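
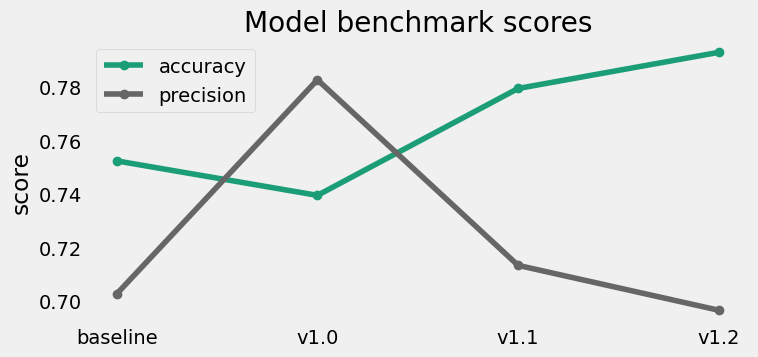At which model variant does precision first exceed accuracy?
baseline: precision ≈ 0.70 vs accuracy ≈ 0.75 (not yet); v1.0: precision ≈ 0.78 vs accuracy ≈ 0.74 (first crossover).

v1.0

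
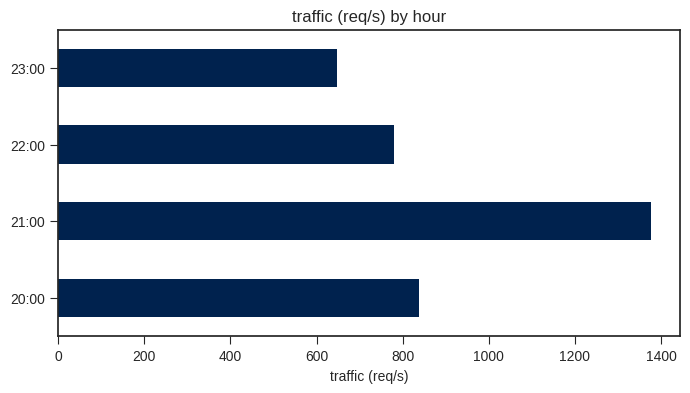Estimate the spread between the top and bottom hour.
≈ 800

Max 21:00 ≈ 1400, min 23:00 ≈ 600; range ≈ 800.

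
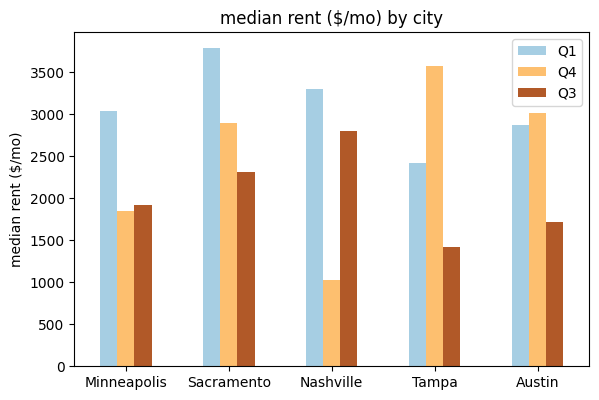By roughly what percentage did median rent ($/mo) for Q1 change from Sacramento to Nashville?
≈ -12.5%

Sacramento ≈ 4000, Nashville ≈ 3500; (3500 − 4000) / 4000 ≈ -12.5%.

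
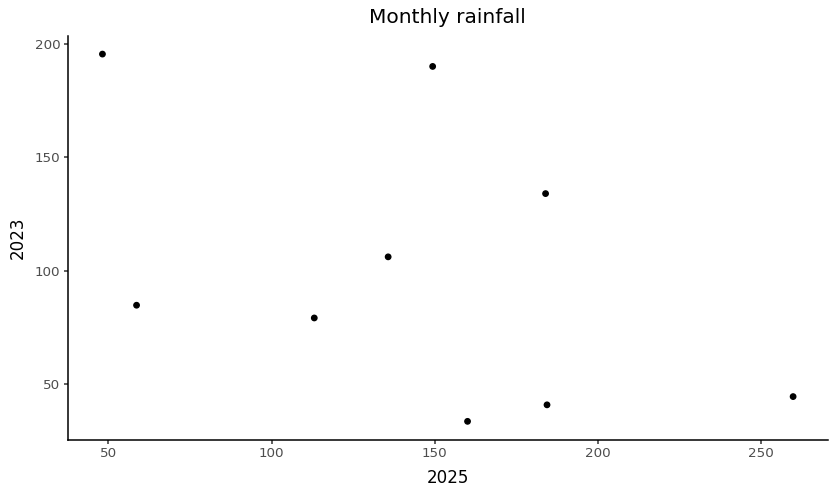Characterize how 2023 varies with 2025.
Points are negatively correlated; moderate (|r| ≈ 0.5).

negative, moderate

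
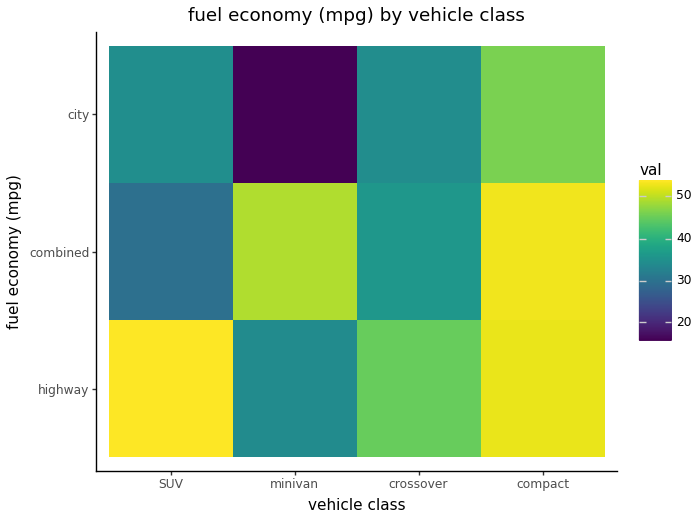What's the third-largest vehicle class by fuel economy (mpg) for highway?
Top 4 for highway: SUV ≈ 55, compact ≈ 50, crossover ≈ 45, minivan ≈ 35.

crossover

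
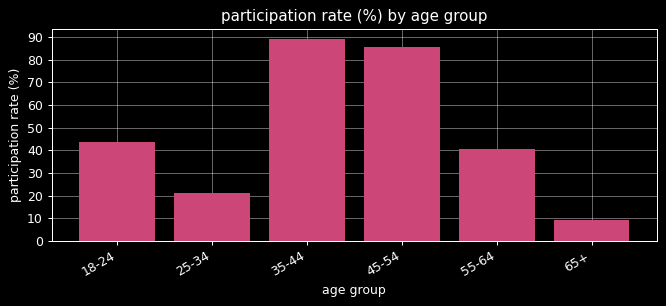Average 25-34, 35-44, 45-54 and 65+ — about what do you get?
(20 + 90 + 90 + 10) / 4 ≈ 52.

≈ 52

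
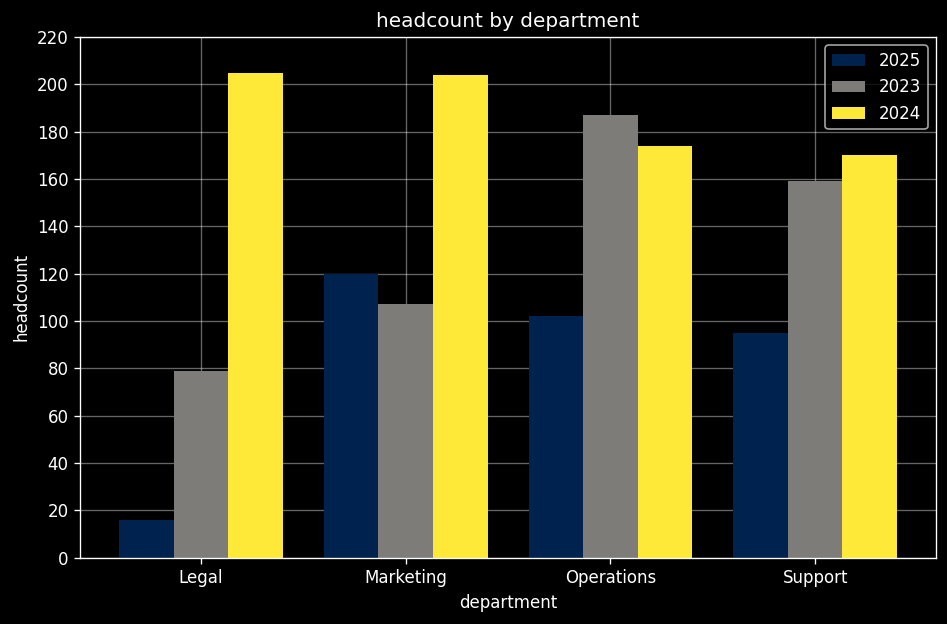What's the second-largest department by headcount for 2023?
Top 3 for 2023: Operations ≈ 180, Support ≈ 160, Marketing ≈ 100.

Support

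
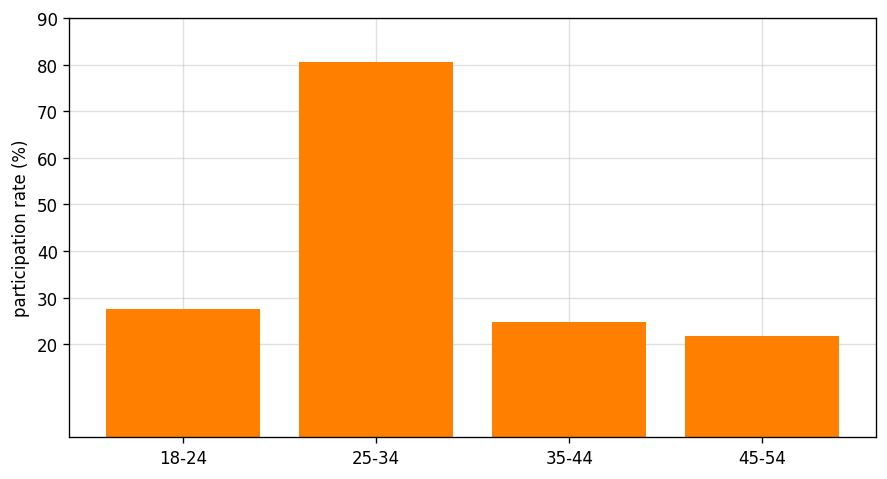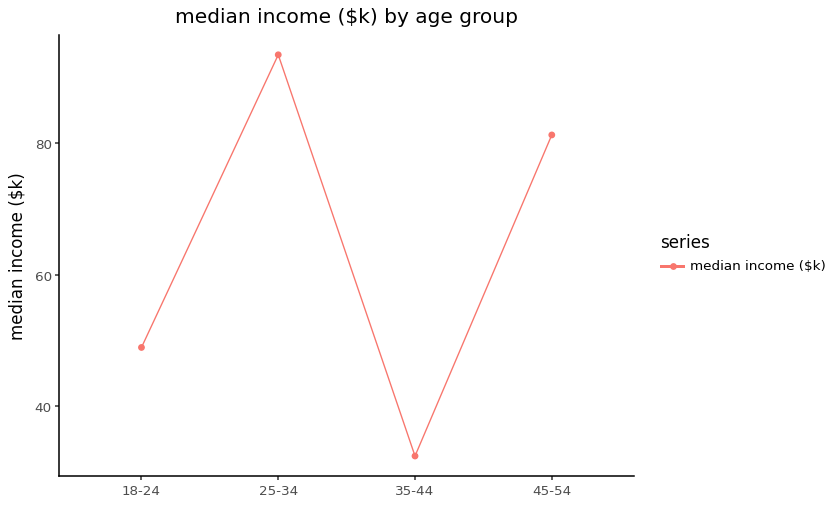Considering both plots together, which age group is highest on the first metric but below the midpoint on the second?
18-24

Chart 2 median median income ($k) ≈ 70; below-median age groups: 18-24, 35-44. Among those, 18-24 has the highest participation rate (%) (≈ 30).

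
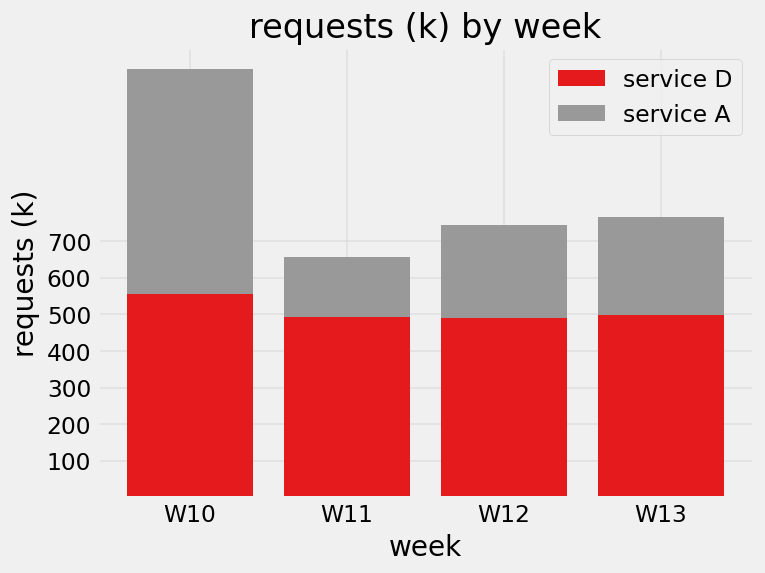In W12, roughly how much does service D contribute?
service D top ≈ 500, bottom ≈ 0; segment ≈ 500.

≈ 500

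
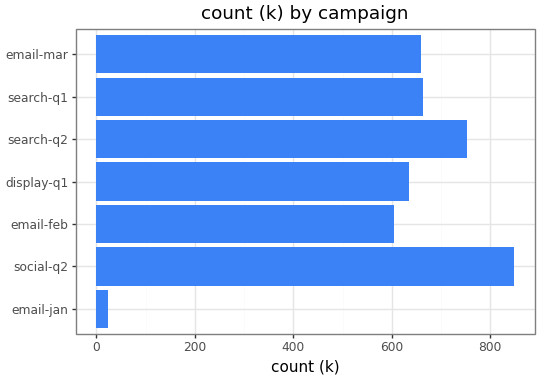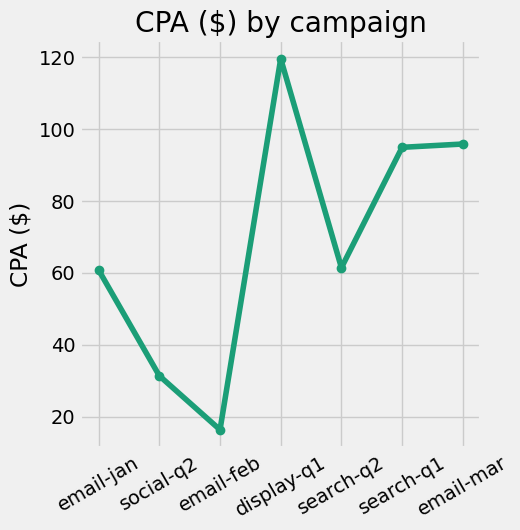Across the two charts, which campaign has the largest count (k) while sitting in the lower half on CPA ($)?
Chart 2 median CPA ($) ≈ 60; below-median campaigns: email-jan, social-q2, email-feb. Among those, social-q2 has the highest count (k) (≈ 800).

social-q2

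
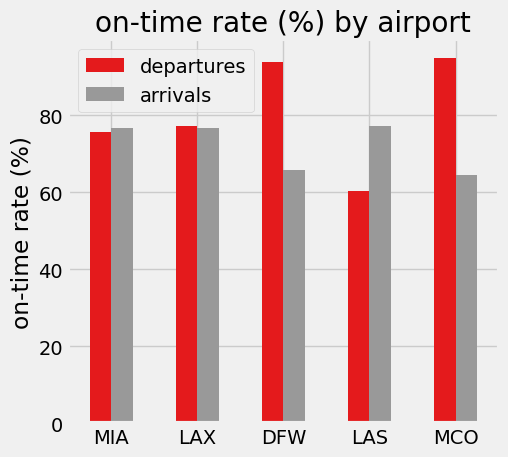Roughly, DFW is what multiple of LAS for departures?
DFW ≈ 90, LAS ≈ 60; 90/60 ≈ 1.5.

≈ 1.5×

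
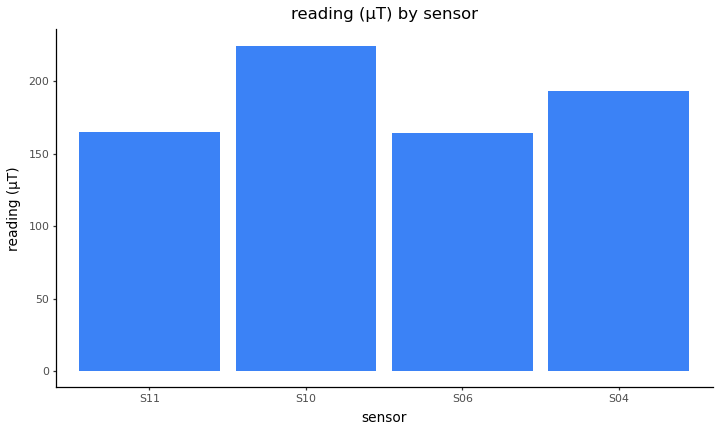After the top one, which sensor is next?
Top 3: S10 ≈ 220, S04 ≈ 200, S11 ≈ 160.

S04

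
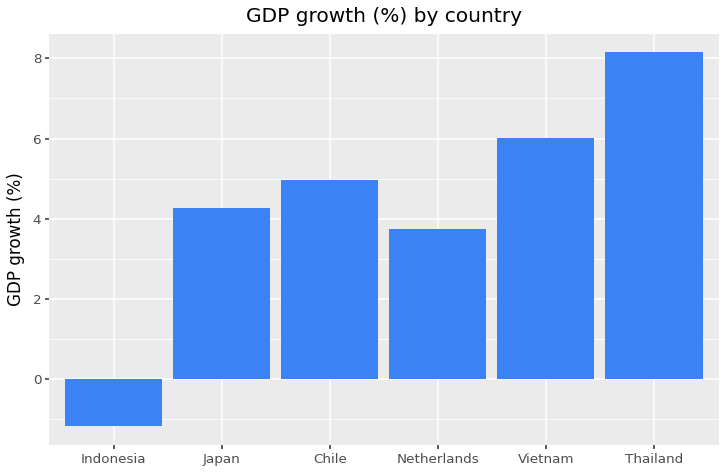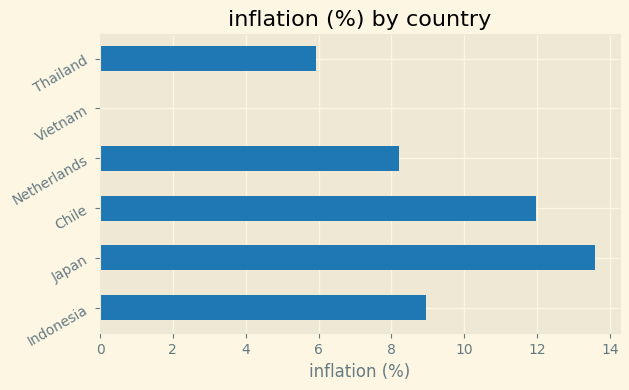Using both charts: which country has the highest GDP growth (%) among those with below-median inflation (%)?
Chart 2 median inflation (%) ≈ 8; below-median countries: Netherlands, Vietnam, Thailand. Among those, Thailand has the highest GDP growth (%) (≈ 8).

Thailand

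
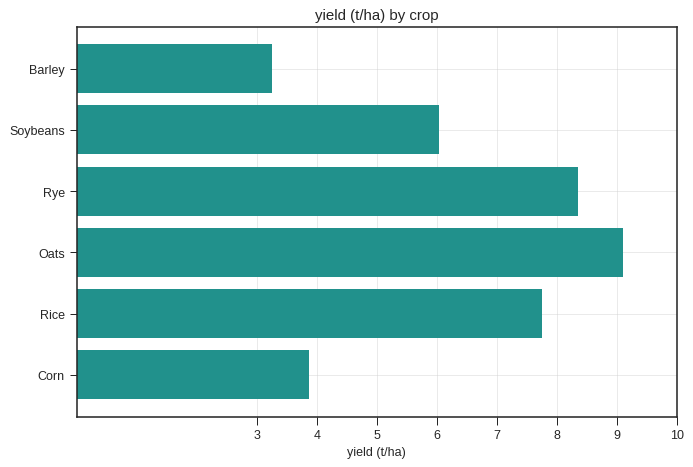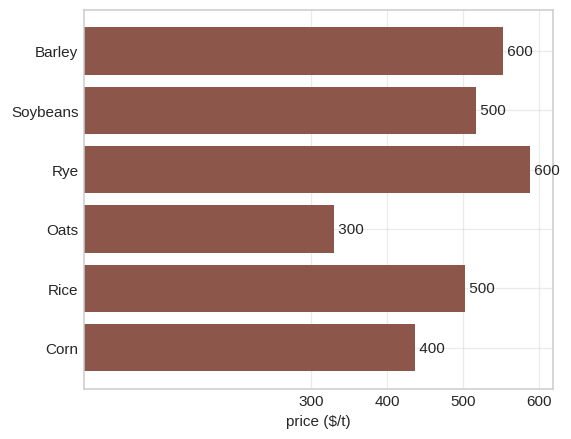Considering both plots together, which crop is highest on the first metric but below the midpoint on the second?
Chart 2 median price ($/t) ≈ 500; below-median crops: Oats, Rice, Corn. Among those, Oats has the highest yield (t/ha) (≈ 9).

Oats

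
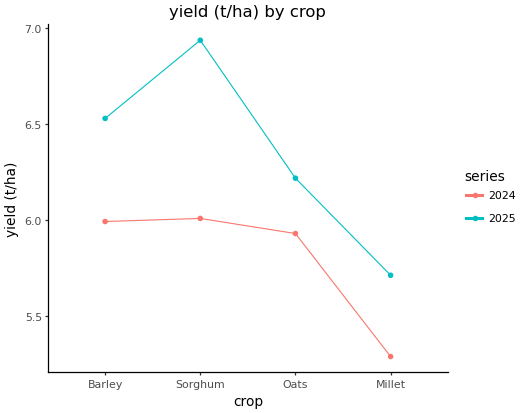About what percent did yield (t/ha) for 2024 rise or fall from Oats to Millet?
≈ -13.3%

Oats ≈ 6.0, Millet ≈ 5.2; (5.2 − 6.0) / 6.0 ≈ -13.3%.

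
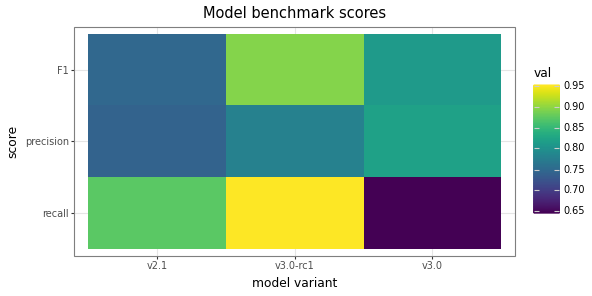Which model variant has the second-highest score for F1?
Top 3 for F1: v3.0-rc1 ≈ 0.90, v3.0 ≈ 0.80, v2.1 ≈ 0.75.

v3.0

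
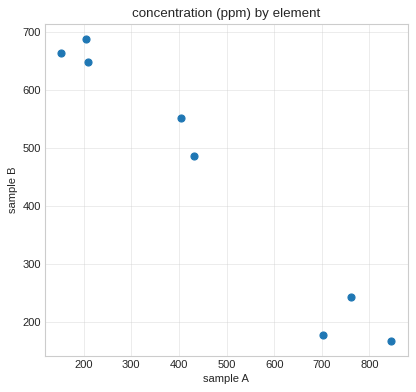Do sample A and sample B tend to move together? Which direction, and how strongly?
negative, strong

Points are negatively correlated; strong (|r| ≈ 1.0).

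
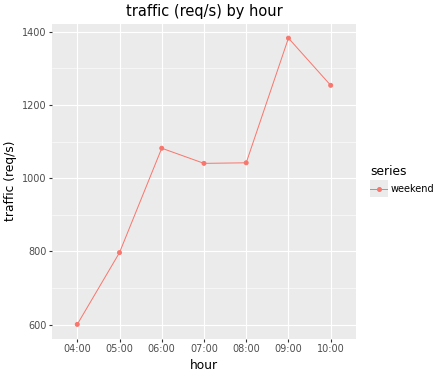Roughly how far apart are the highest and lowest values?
Max 09:00 ≈ 1400, min 04:00 ≈ 600; range ≈ 800.

≈ 800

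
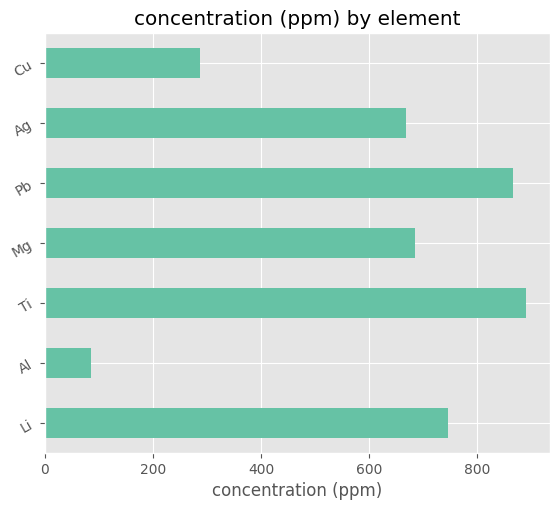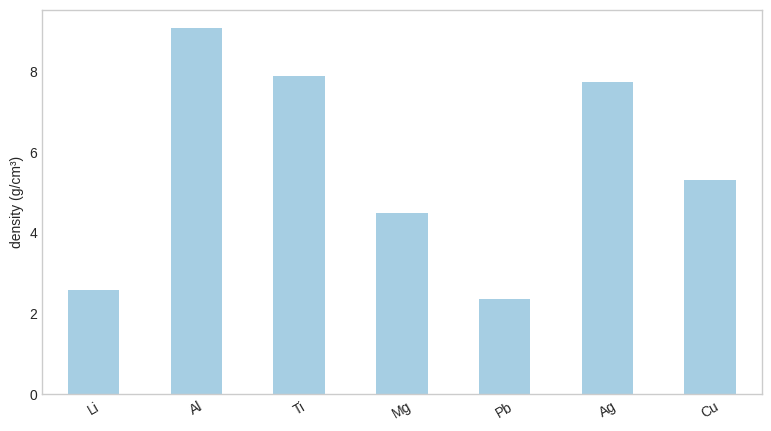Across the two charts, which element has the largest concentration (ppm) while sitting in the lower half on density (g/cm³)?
Chart 2 median density (g/cm³) ≈ 5; below-median elements: Li, Mg, Pb. Among those, Pb has the highest concentration (ppm) (≈ 900).

Pb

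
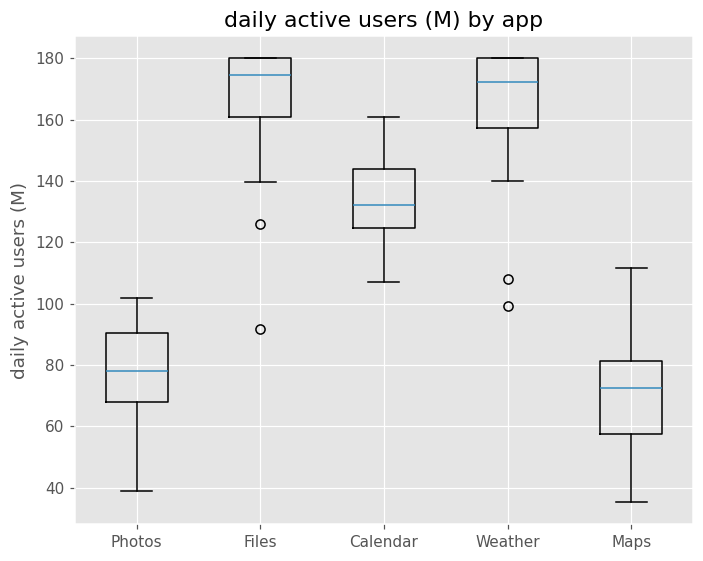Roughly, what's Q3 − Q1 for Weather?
Q3 ≈ 180, Q1 ≈ 160; IQR ≈ 20.

≈ 20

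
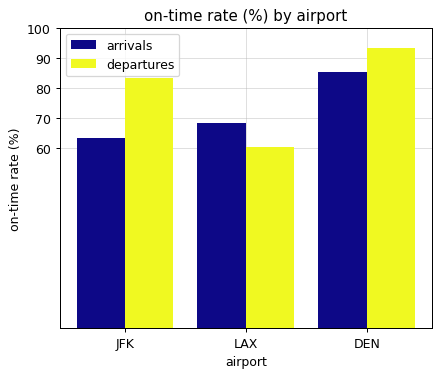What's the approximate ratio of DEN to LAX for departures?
≈ 1.5×

DEN ≈ 90, LAX ≈ 60; 90/60 ≈ 1.5.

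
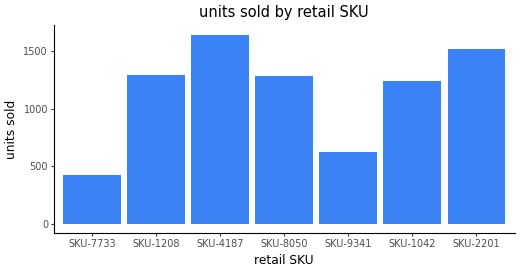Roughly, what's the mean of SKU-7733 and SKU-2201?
(400 + 1600) / 2 ≈ 1000.

≈ 1000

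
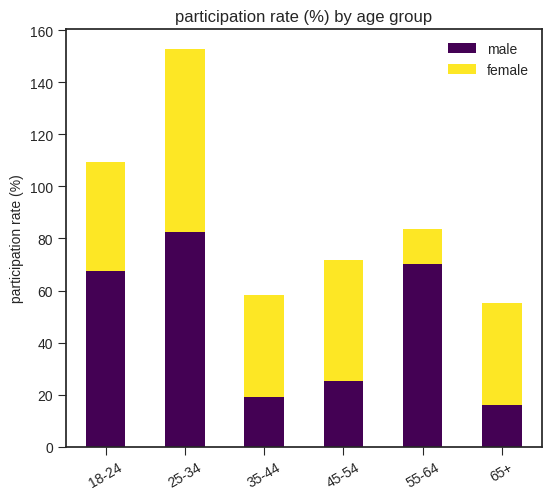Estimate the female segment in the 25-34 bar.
female top ≈ 160, bottom ≈ 80; segment ≈ 80.

≈ 80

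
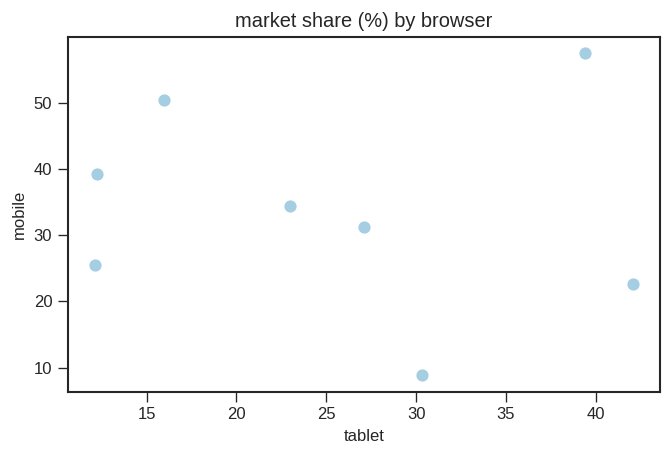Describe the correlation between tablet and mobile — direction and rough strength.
Points are roughly uncorrelated; weak (|r| ≈ 0.1).

no clear correlation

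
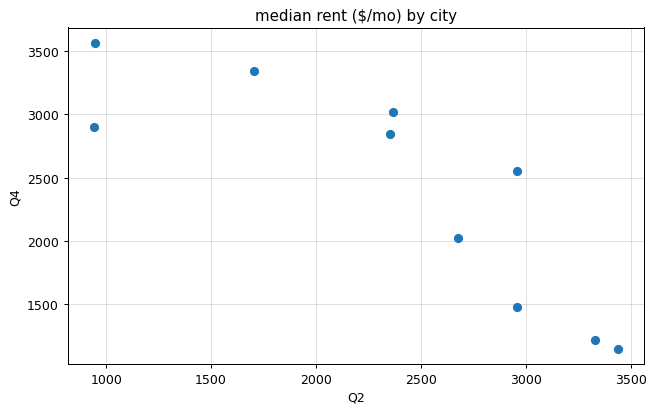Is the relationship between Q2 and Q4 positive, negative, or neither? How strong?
Points are negatively correlated; strong (|r| ≈ 0.8).

negative, strong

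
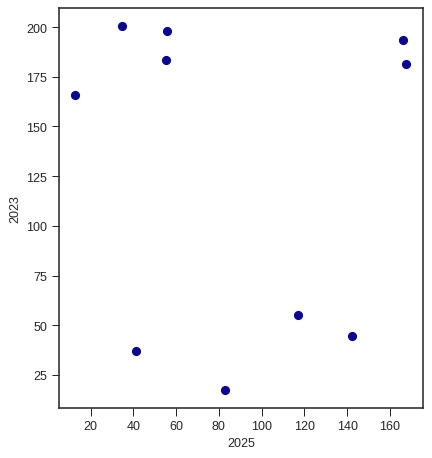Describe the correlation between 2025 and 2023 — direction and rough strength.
Points are roughly uncorrelated; weak (|r| ≈ 0.1).

no clear correlation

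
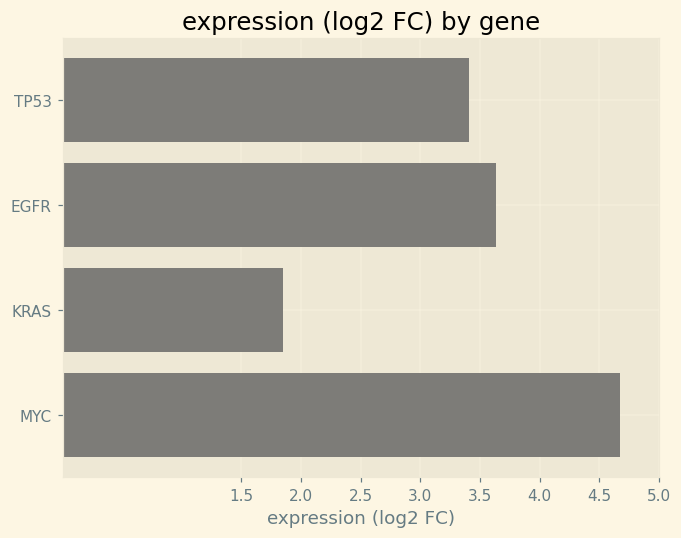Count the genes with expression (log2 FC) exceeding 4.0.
1

Above 4.0: MYC.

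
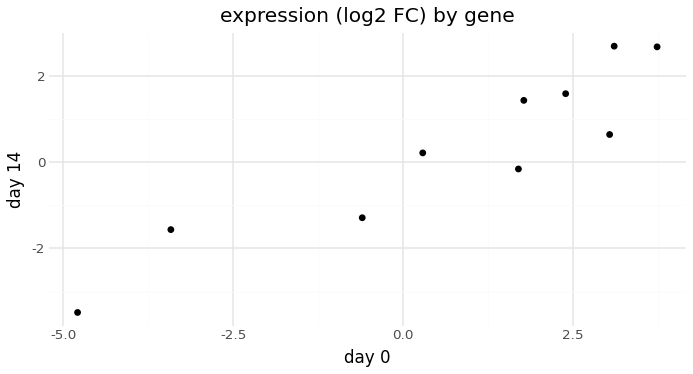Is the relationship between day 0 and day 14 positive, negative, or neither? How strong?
positive, strong

Points are positively correlated; strong (|r| ≈ 0.9).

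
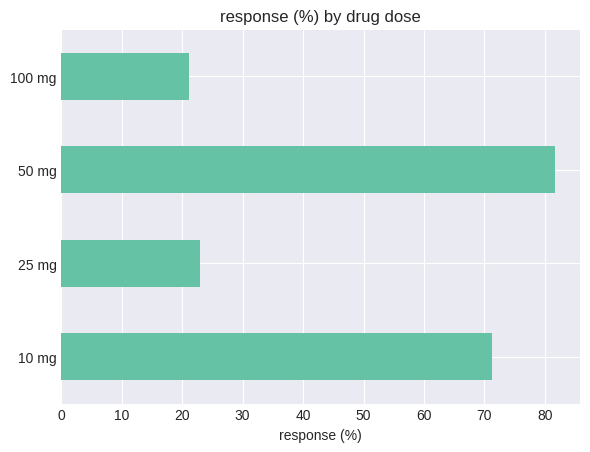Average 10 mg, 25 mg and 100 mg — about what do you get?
(70 + 20 + 20) / 3 ≈ 37.

≈ 37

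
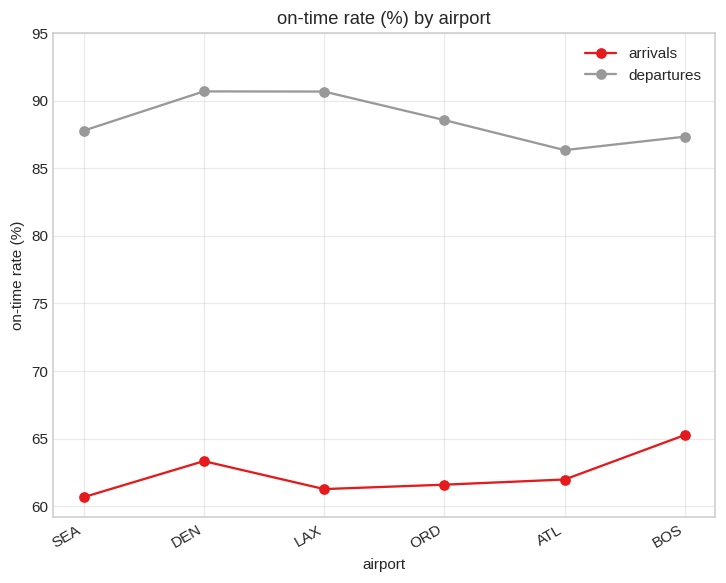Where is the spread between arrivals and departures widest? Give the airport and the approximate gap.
LAX: arrivals ≈ 60, departures ≈ 90 → gap ≈ 30. Next-largest (DEN) is only ≈ 25.

LAX, ≈ 30 %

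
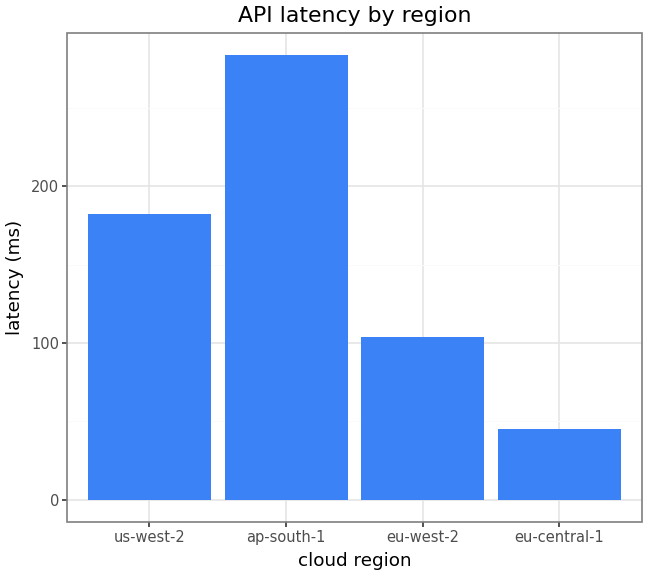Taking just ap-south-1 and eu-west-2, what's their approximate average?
(275 + 100) / 2 ≈ 188.

≈ 188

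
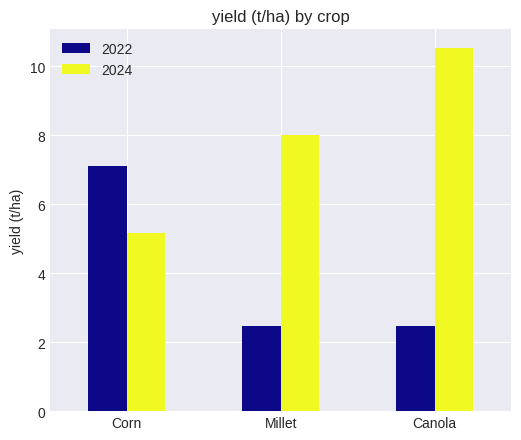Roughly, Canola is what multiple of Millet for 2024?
Canola ≈ 11, Millet ≈ 8; 11/8 ≈ 1.38.

≈ 1.38×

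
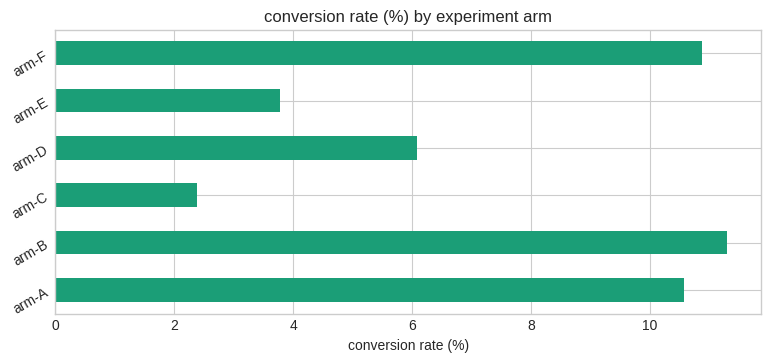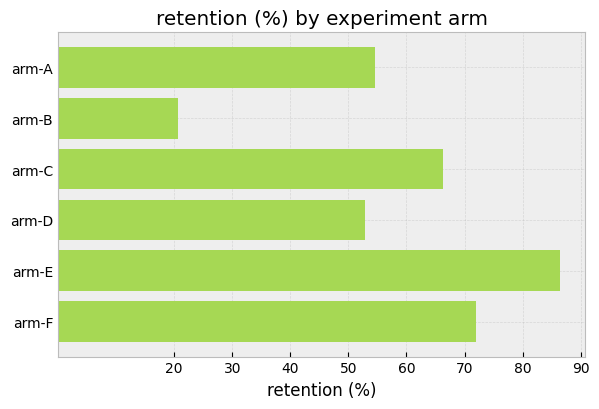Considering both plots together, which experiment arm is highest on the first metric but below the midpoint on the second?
Chart 2 median retention (%) ≈ 60; below-median experiment arms: arm-A, arm-B, arm-D. Among those, arm-B has the highest conversion rate (%) (≈ 12).

arm-B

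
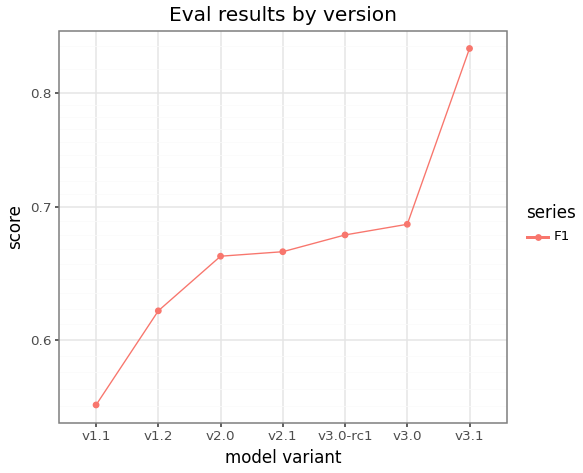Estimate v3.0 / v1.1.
v3.0 ≈ 0.70, v1.1 ≈ 0.55; 0.70/0.55 ≈ 1.27.

≈ 1.27×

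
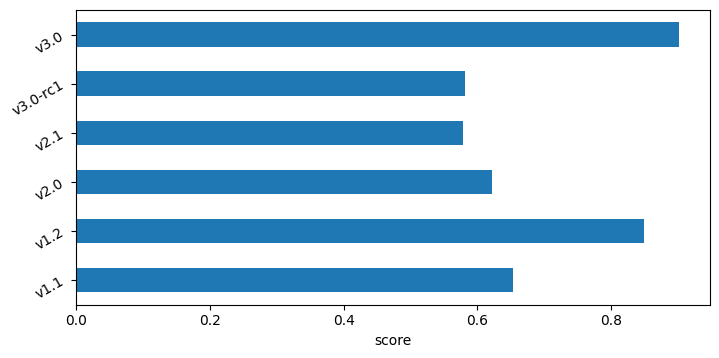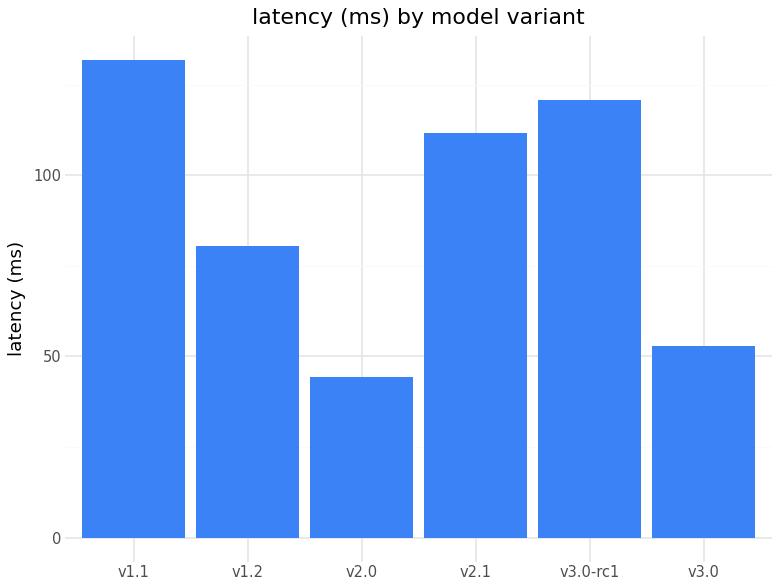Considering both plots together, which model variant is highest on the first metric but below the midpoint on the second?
Chart 2 median latency (ms) ≈ 100; below-median model variants: v1.2, v2.0, v3.0. Among those, v3.0 has the highest score (≈ 0.9).

v3.0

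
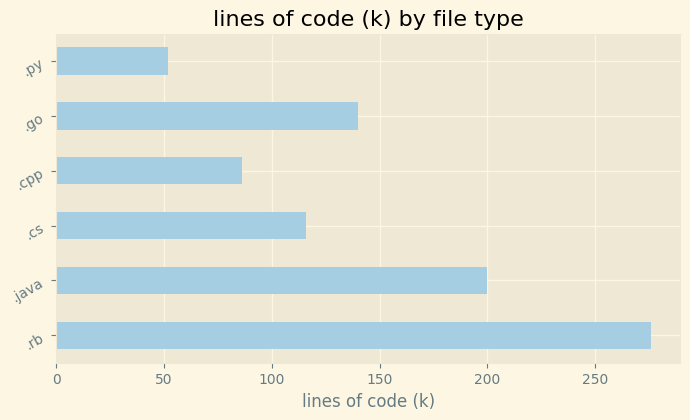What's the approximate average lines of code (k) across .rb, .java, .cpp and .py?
(275 + 200 + 75 + 50) / 4 ≈ 150.

≈ 150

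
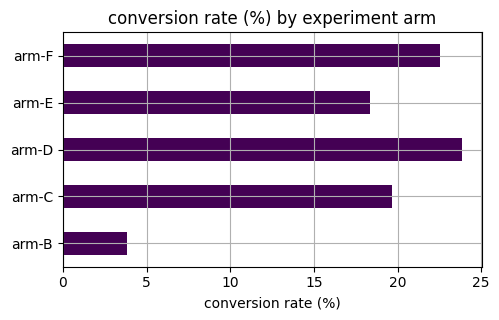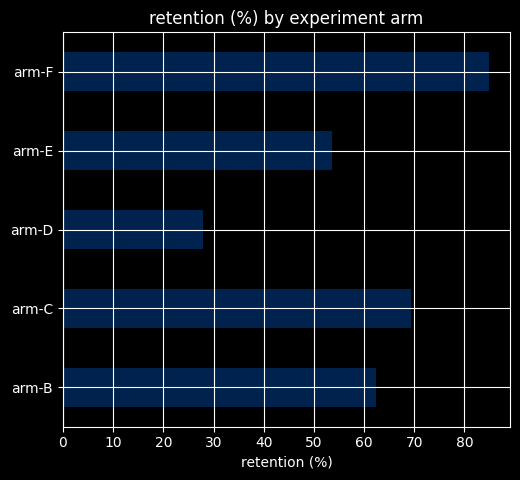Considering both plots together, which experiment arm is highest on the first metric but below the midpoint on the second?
arm-D

Chart 2 median retention (%) ≈ 60; below-median experiment arms: arm-D, arm-E. Among those, arm-D has the highest conversion rate (%) (≈ 25).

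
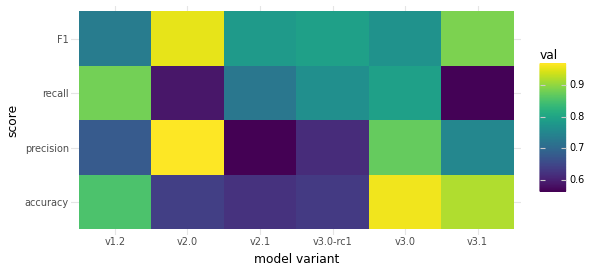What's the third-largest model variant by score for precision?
v3.1

Top 4 for precision: v2.0 ≈ 0.95, v3.0 ≈ 0.85, v3.1 ≈ 0.75, v1.2 ≈ 0.70.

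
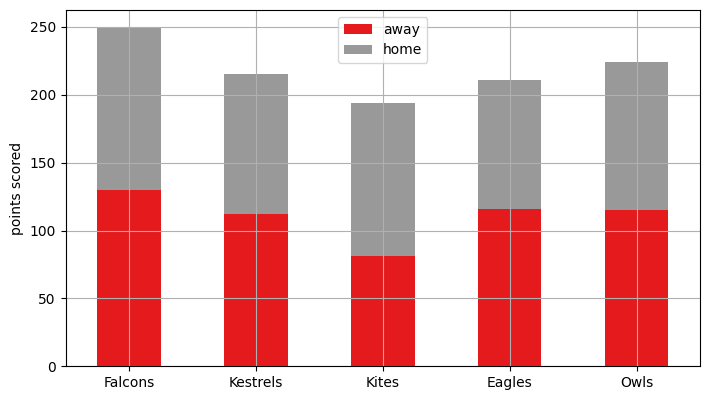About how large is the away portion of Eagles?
away top ≈ 125, bottom ≈ 0; segment ≈ 125.

≈ 125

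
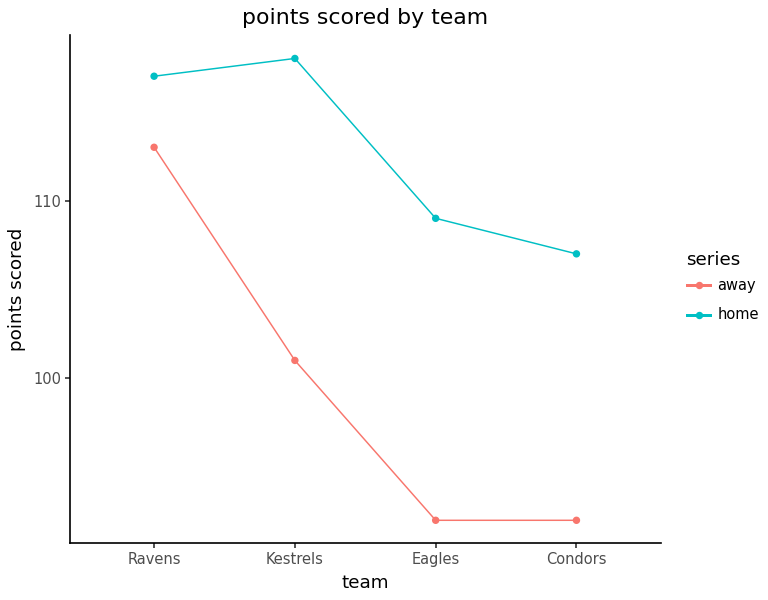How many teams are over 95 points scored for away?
Above 95: Ravens, Kestrels.

2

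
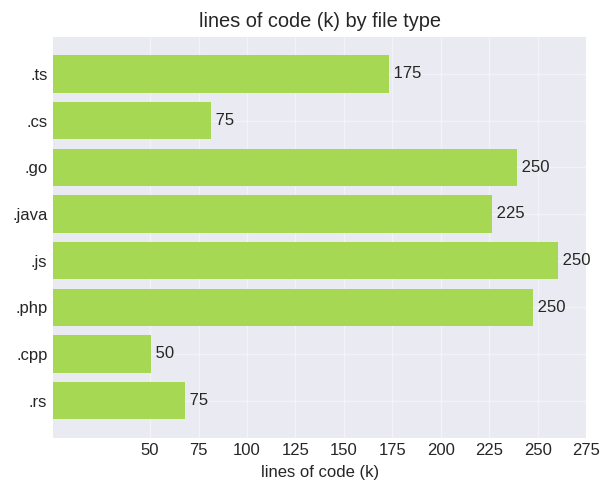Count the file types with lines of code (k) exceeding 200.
Above 200: .go, .java, .js, .php.

4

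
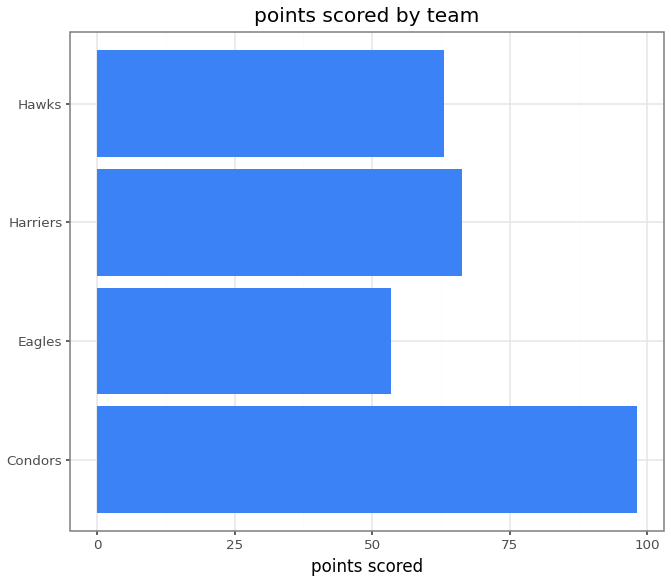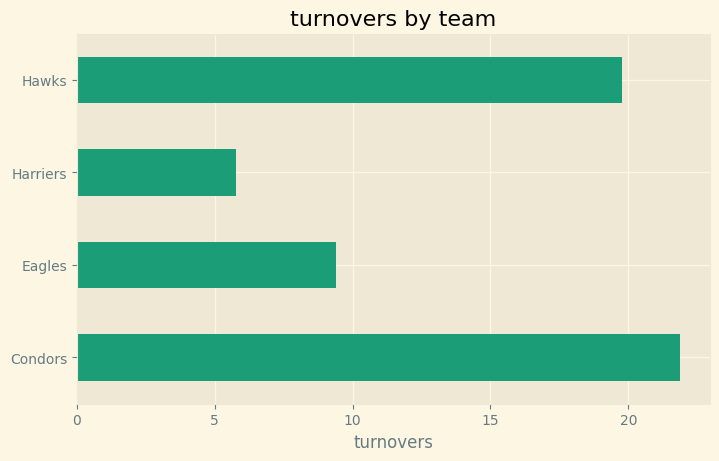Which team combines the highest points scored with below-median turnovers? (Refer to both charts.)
Chart 2 median turnovers ≈ 15; below-median teams: Eagles, Harriers. Among those, Harriers has the highest points scored (≈ 70).

Harriers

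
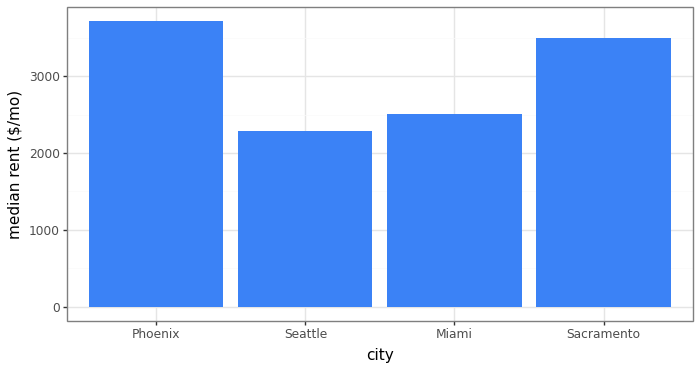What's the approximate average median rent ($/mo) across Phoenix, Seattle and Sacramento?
(3500 + 2500 + 3500) / 3 ≈ 3167.

≈ 3167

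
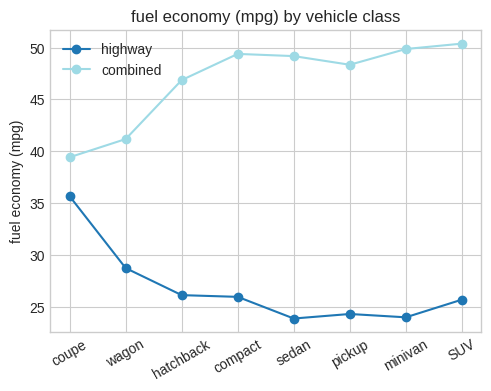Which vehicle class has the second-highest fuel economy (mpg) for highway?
wagon

Top 3 for highway: coupe ≈ 35, wagon ≈ 30, hatchback ≈ 25.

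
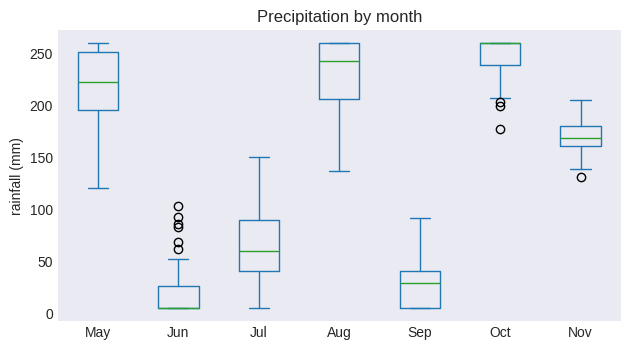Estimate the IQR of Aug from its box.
Q3 ≈ 250, Q1 ≈ 200; IQR ≈ 50.

≈ 50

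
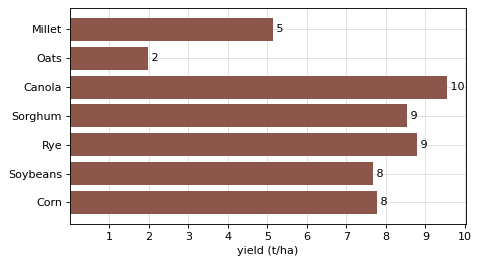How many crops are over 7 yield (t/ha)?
Above 7: Canola, Sorghum, Rye, Soybeans, Corn.

5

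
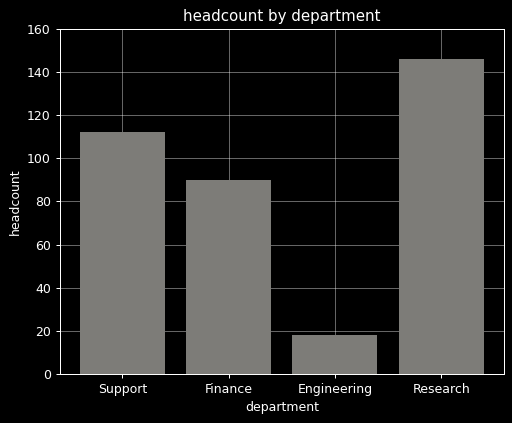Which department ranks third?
Finance

Top 4: Research ≈ 140, Support ≈ 120, Finance ≈ 80, Engineering ≈ 20.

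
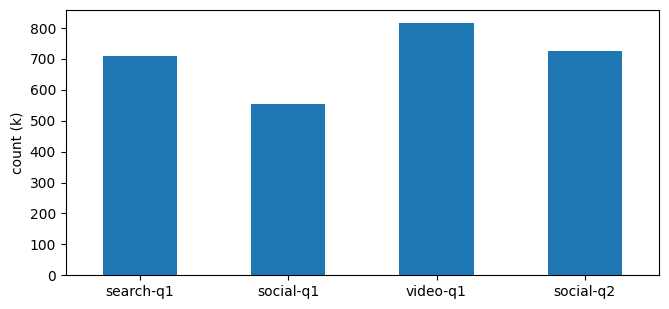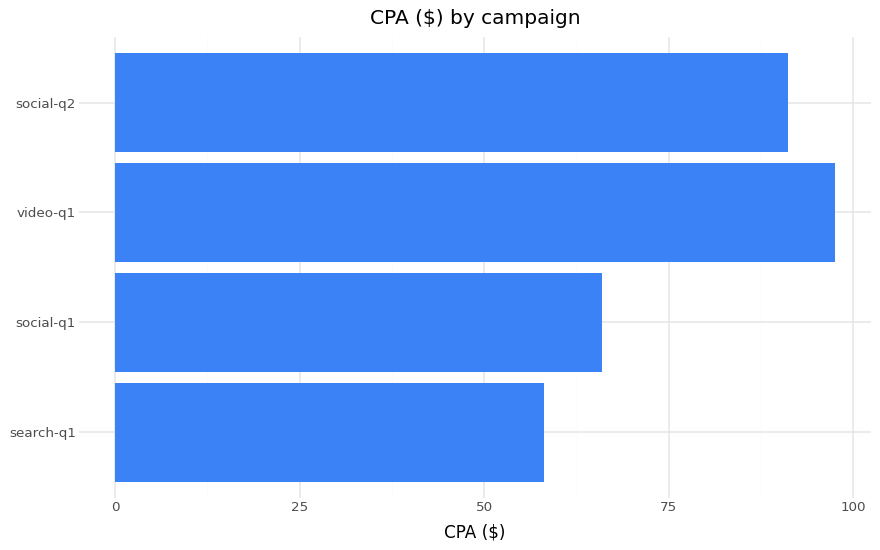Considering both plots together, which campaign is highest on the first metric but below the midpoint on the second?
Chart 2 median CPA ($) ≈ 80; below-median campaigns: search-q1, social-q1. Among those, search-q1 has the highest count (k) (≈ 700).

search-q1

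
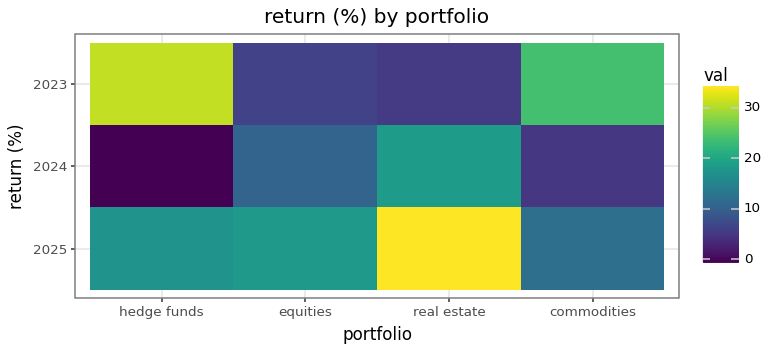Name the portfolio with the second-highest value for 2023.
Top 3 for 2023: hedge funds ≈ 30, commodities ≈ 25, equities ≈ 5.

commodities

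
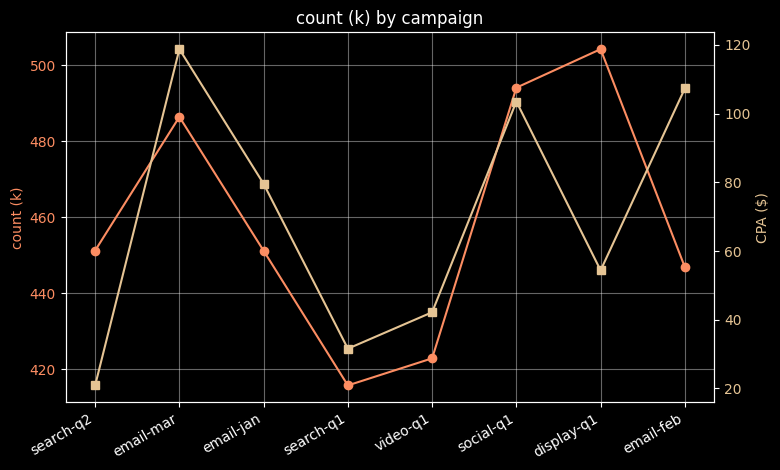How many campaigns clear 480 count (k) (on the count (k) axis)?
3

Above 480: email-mar, social-q1, display-q1.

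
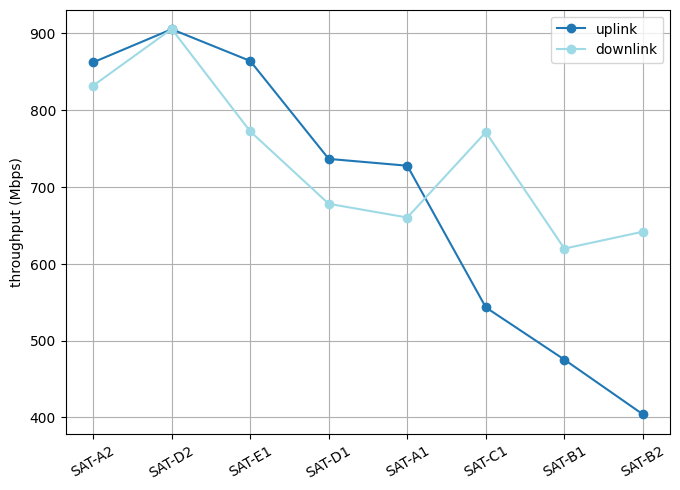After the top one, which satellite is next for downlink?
SAT-A2

Top 3 for downlink: SAT-D2 ≈ 900, SAT-A2 ≈ 850, SAT-E1 ≈ 750.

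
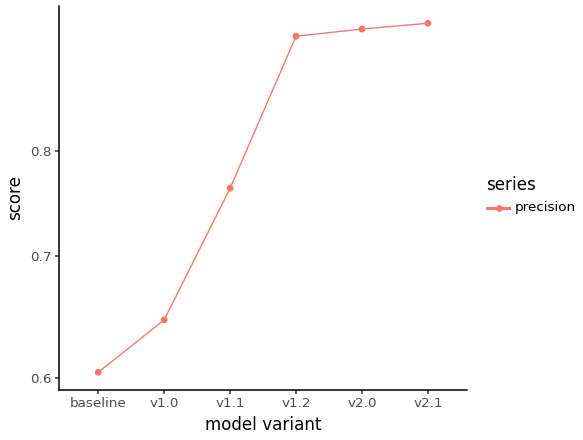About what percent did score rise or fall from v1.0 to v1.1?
≈ +15.4%

v1.0 ≈ 0.65, v1.1 ≈ 0.75; (0.75 − 0.65) / 0.65 ≈ +15.4%.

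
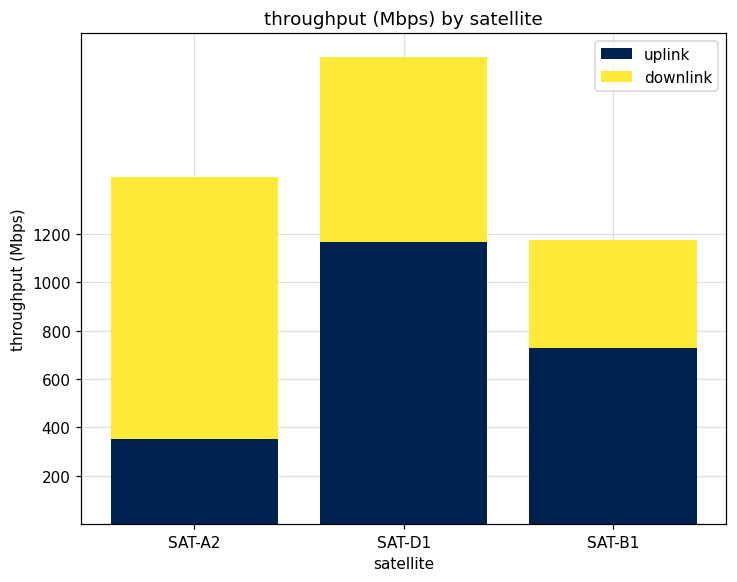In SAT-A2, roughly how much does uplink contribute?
≈ 400

uplink top ≈ 400, bottom ≈ 0; segment ≈ 400.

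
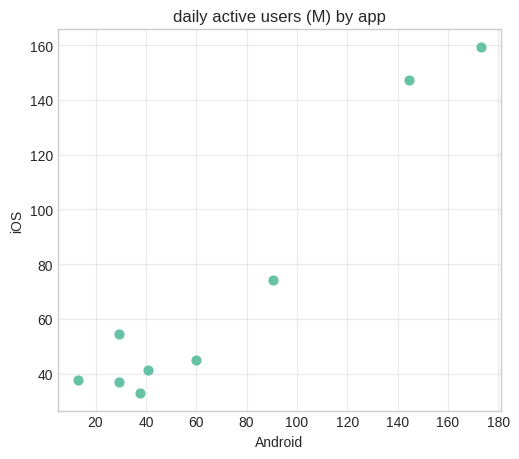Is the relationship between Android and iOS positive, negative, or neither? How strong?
Points are positively correlated; strong (|r| ≈ 1.0).

positive, strong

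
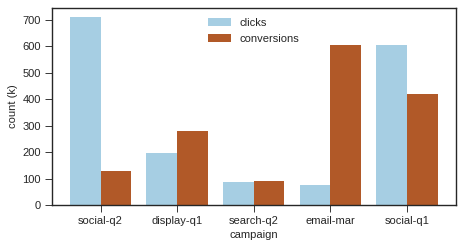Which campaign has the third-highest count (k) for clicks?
display-q1

Top 4 for clicks: social-q2 ≈ 700, social-q1 ≈ 600, display-q1 ≈ 200, search-q2 ≈ 100.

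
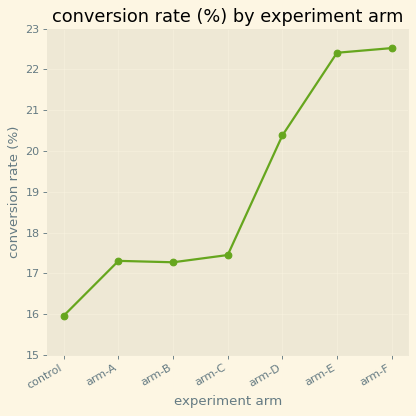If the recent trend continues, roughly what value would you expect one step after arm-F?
≈ 24.5

Last three: 20, 22, 23 → slope ≈ 1.5/step → next ≈ 24.5.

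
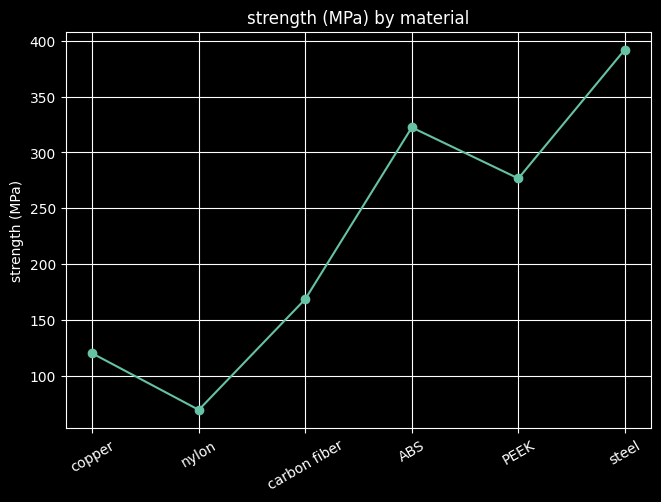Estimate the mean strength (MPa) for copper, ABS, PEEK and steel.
(100 + 300 + 300 + 400) / 4 ≈ 275.

≈ 275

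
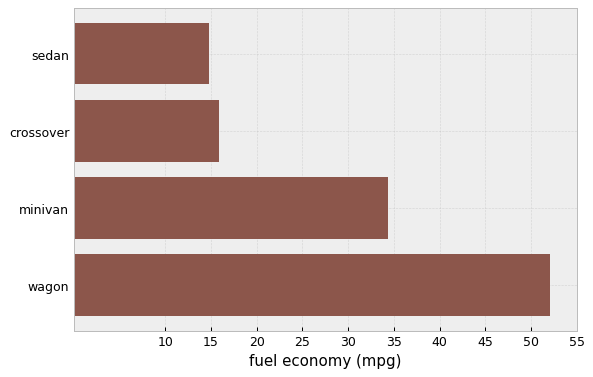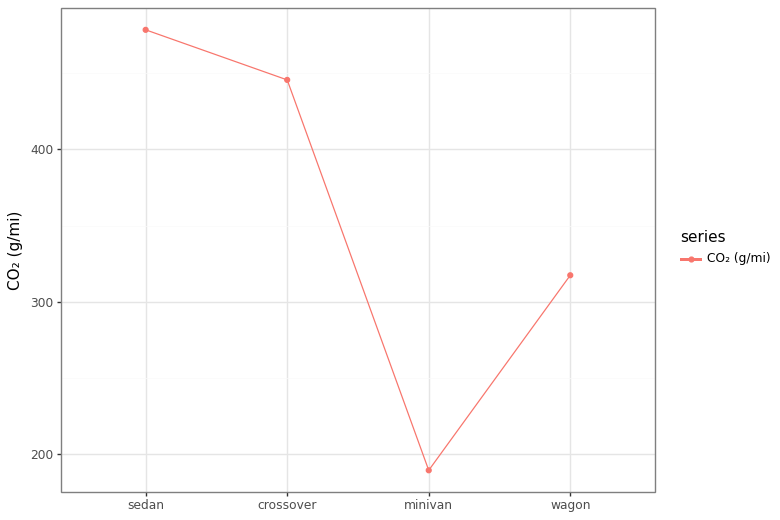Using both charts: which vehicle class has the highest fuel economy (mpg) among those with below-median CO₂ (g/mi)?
wagon

Chart 2 median CO₂ (g/mi) ≈ 400; below-median vehicle classes: minivan, wagon. Among those, wagon has the highest fuel economy (mpg) (≈ 50).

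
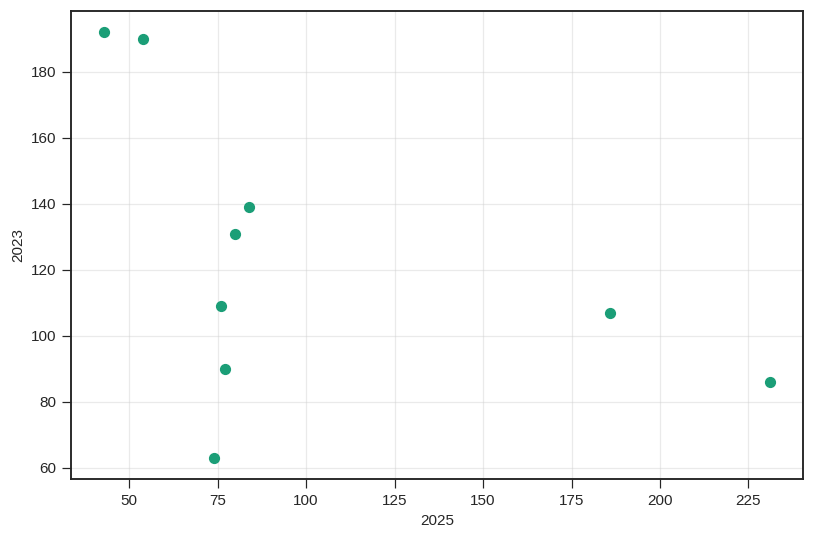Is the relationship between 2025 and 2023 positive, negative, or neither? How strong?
negative, moderate

Points are negatively correlated; moderate (|r| ≈ 0.5).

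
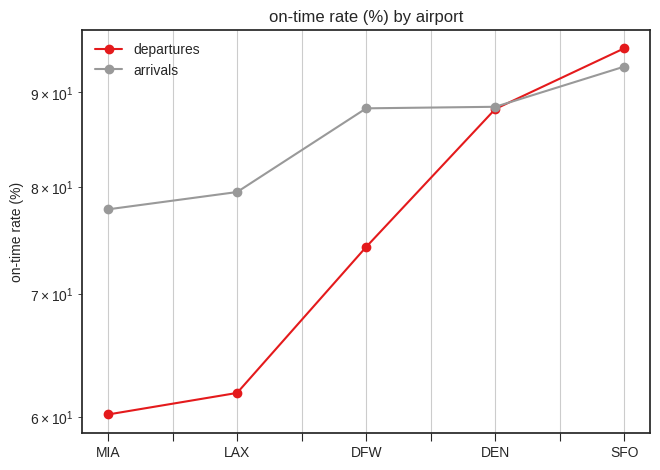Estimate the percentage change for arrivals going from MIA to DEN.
MIA ≈ 80, DEN ≈ 90; (90 − 80) / 80 ≈ +12.5%.

≈ +12.5%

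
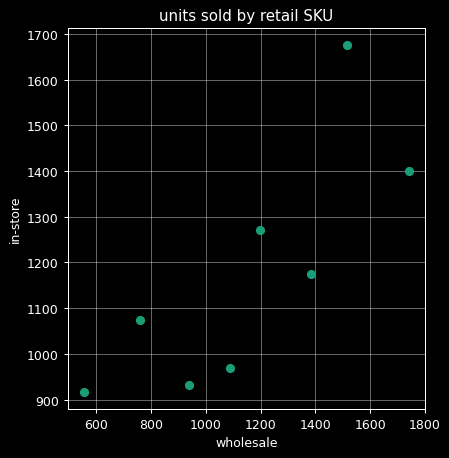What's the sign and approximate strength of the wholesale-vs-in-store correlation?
Points are positively correlated; strong (|r| ≈ 0.8).

positive, strong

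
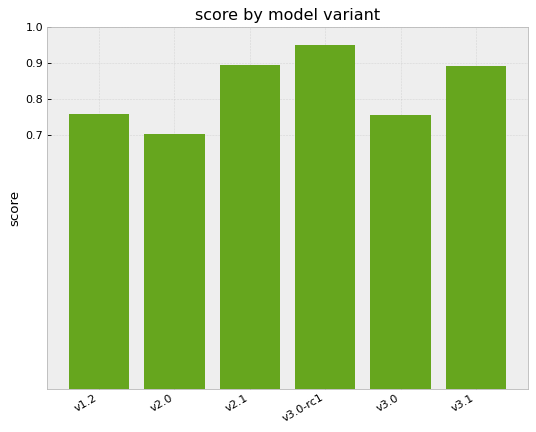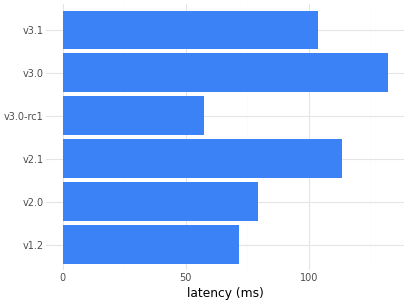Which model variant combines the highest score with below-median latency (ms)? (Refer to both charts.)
Chart 2 median latency (ms) ≈ 100; below-median model variants: v1.2, v2.0, v3.0-rc1. Among those, v3.0-rc1 has the highest score (≈ 0.9).

v3.0-rc1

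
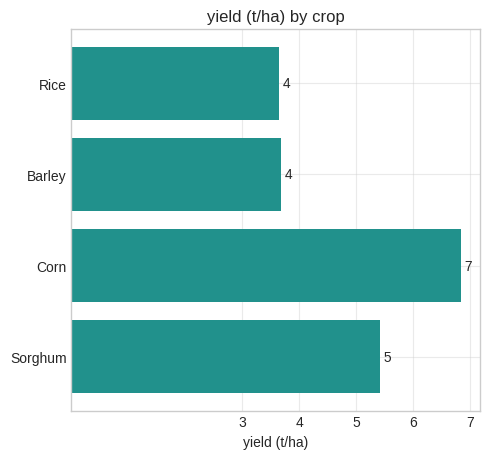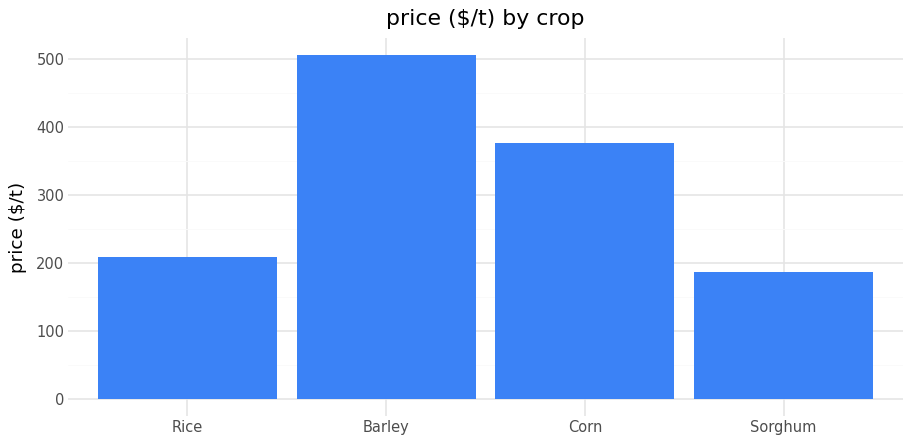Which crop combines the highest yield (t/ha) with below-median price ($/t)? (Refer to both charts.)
Sorghum

Chart 2 median price ($/t) ≈ 300; below-median crops: Rice, Sorghum. Among those, Sorghum has the highest yield (t/ha) (≈ 5).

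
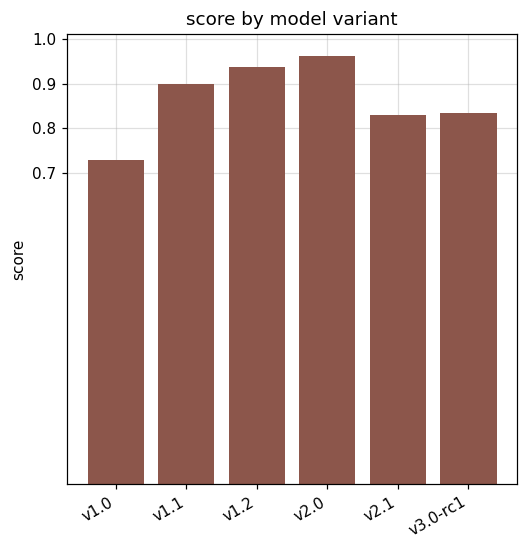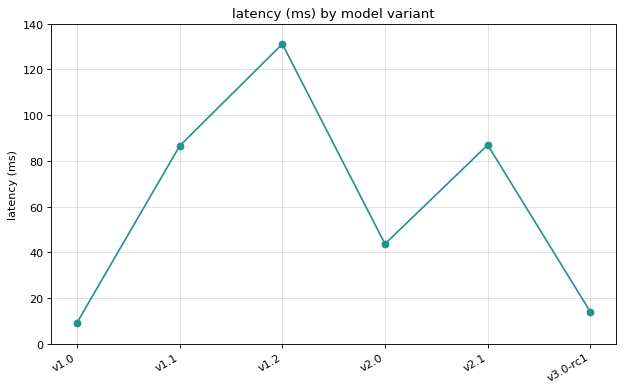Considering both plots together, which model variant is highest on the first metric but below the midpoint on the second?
Chart 2 median latency (ms) ≈ 60; below-median model variants: v1.0, v2.0, v3.0-rc1. Among those, v2.0 has the highest score (≈ 1).

v2.0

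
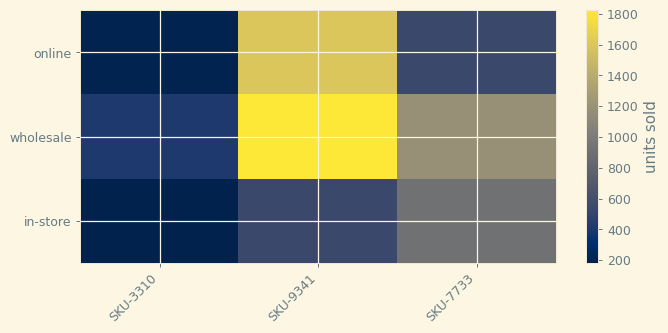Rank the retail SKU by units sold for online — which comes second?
SKU-7733

Top 3 for online: SKU-9341 ≈ 1600, SKU-7733 ≈ 600, SKU-3310 ≈ 200.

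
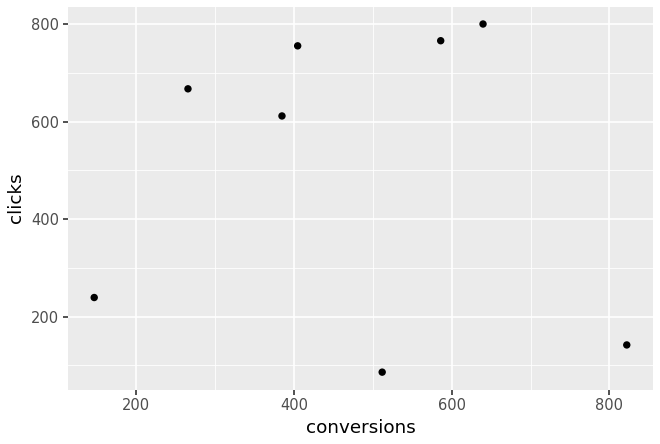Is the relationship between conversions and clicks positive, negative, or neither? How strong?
no clear correlation

Points are roughly uncorrelated; weak (|r| ≈ 0.1).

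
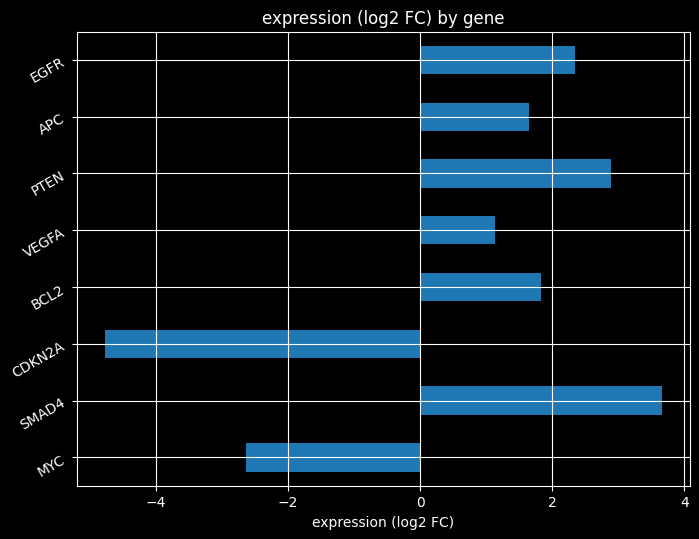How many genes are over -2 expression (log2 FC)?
6

Above -2: SMAD4, BCL2, VEGFA, PTEN, APC, EGFR.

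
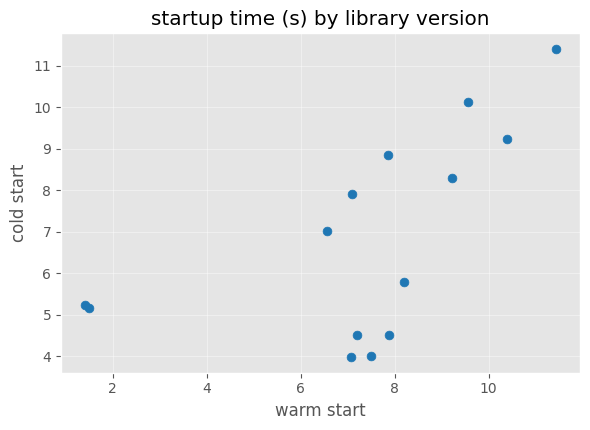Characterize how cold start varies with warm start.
Points are positively correlated; moderate (|r| ≈ 0.6).

positive, moderate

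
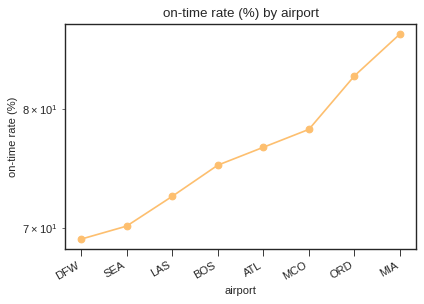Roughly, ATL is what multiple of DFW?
ATL ≈ 76, DFW ≈ 70; 76/70 ≈ 1.09.

≈ 1.09×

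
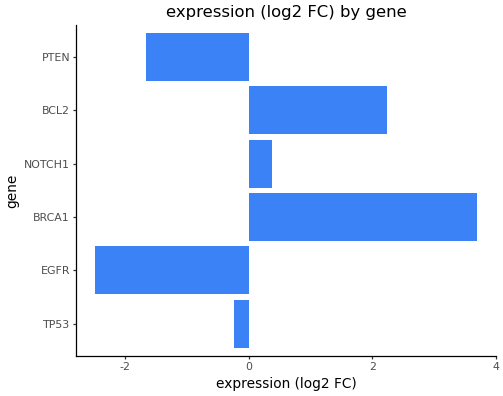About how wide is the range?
Max BRCA1 ≈ 4, min EGFR ≈ -2; range ≈ 6.

≈ 6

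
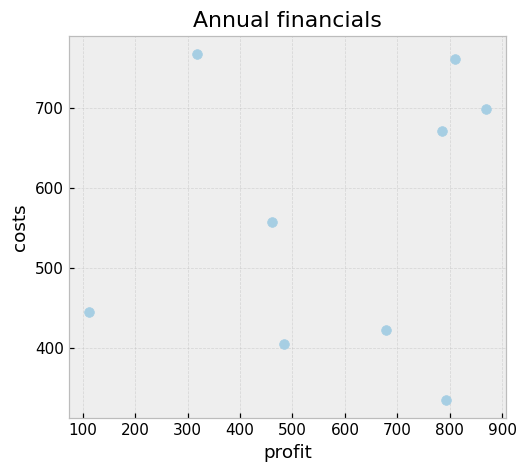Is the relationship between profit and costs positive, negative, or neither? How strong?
Points are roughly uncorrelated; weak (|r| ≈ 0.2).

no clear correlation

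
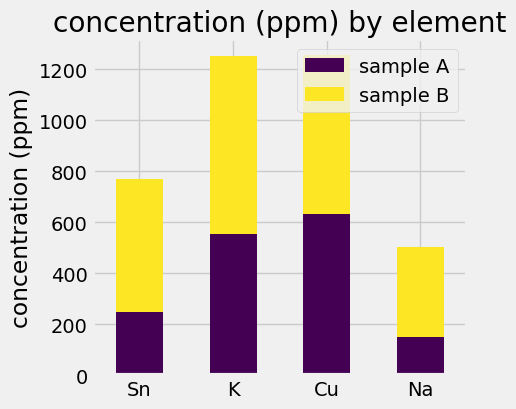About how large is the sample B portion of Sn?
≈ 600

sample B top ≈ 800, bottom ≈ 200; segment ≈ 600.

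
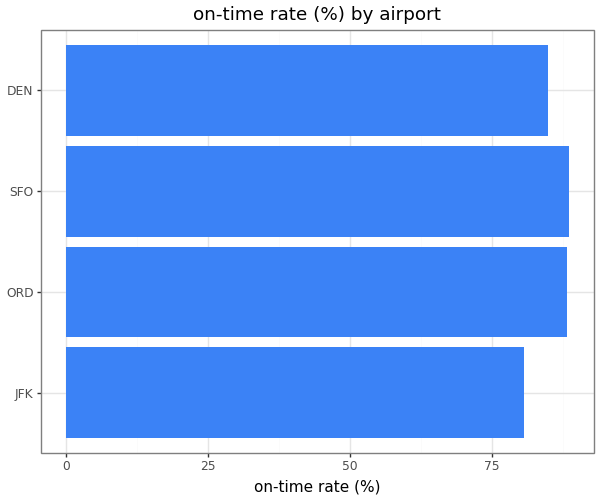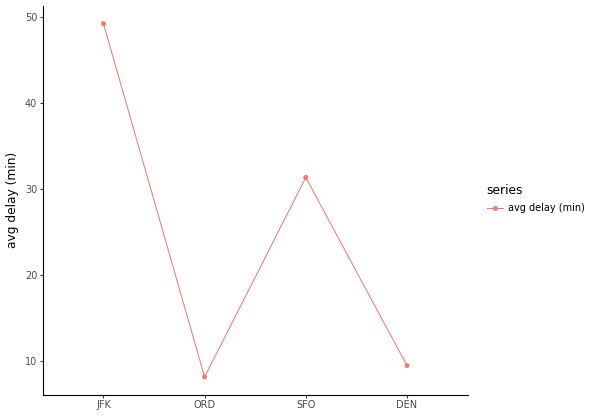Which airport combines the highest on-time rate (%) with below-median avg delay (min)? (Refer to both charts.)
ORD

Chart 2 median avg delay (min) ≈ 20; below-median airports: ORD, DEN. Among those, ORD has the highest on-time rate (%) (≈ 90).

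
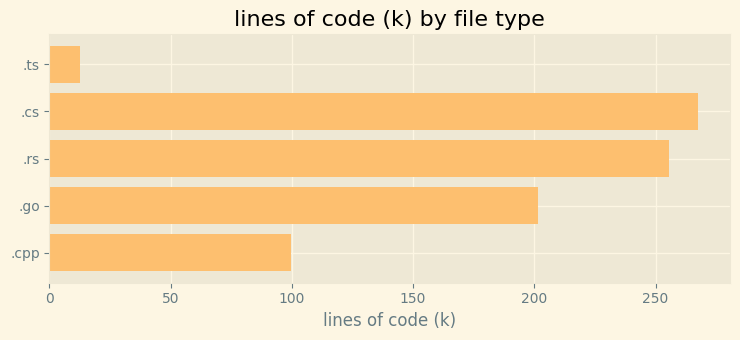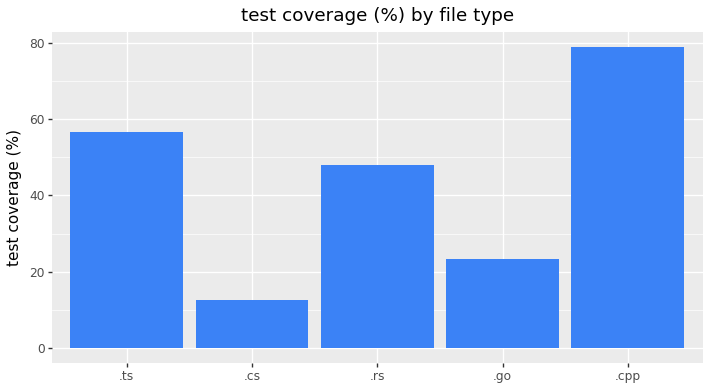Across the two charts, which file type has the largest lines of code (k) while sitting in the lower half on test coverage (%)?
.cs

Chart 2 median test coverage (%) ≈ 50; below-median file types: .cs, .go. Among those, .cs has the highest lines of code (k) (≈ 275).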